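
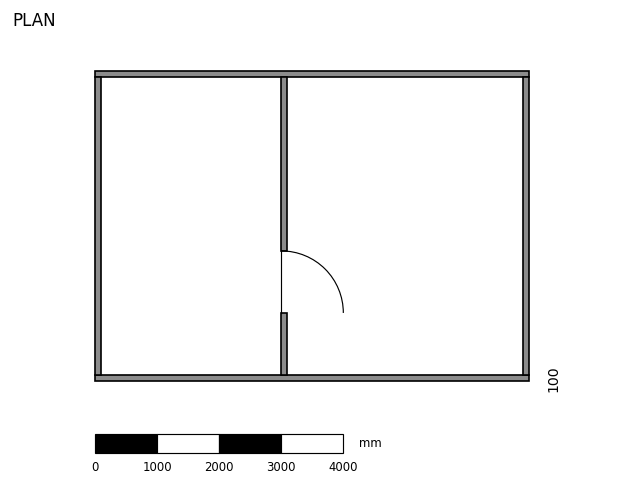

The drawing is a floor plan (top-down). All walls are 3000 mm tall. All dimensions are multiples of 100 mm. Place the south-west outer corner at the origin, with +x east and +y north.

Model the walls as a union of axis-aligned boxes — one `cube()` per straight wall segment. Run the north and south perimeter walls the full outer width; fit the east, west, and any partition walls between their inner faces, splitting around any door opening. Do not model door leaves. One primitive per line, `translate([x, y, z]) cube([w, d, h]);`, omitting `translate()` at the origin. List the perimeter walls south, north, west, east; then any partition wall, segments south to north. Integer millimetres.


cube([7000, 100, 3000]);
translate([0, 4900, 0]) cube([7000, 100, 3000]);
translate([0, 100, 0]) cube([100, 4800, 3000]);
translate([6900, 100, 0]) cube([100, 4800, 3000]);
translate([3000, 100, 0]) cube([100, 1000, 3000]);
translate([3000, 2100, 0]) cube([100, 2800, 3000]);


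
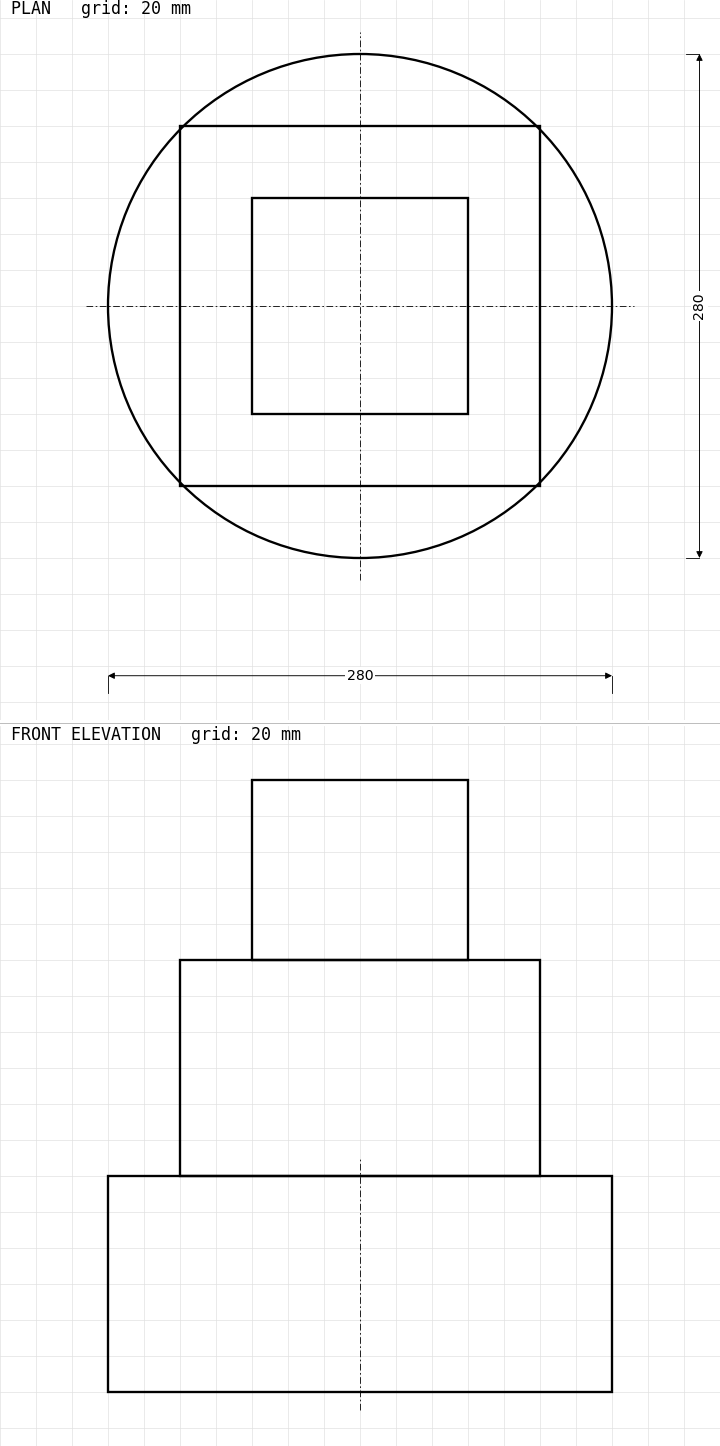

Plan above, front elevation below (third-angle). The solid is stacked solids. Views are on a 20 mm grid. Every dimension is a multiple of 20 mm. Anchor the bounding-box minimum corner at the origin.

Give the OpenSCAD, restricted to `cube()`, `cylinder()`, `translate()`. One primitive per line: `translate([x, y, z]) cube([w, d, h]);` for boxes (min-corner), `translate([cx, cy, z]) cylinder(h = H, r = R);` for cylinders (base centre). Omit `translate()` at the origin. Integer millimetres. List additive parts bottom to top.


translate([140, 140, 0]) cylinder(h = 120, r = 140);
translate([40, 40, 120]) cube([200, 200, 120]);
translate([80, 80, 240]) cube([120, 120, 100]);


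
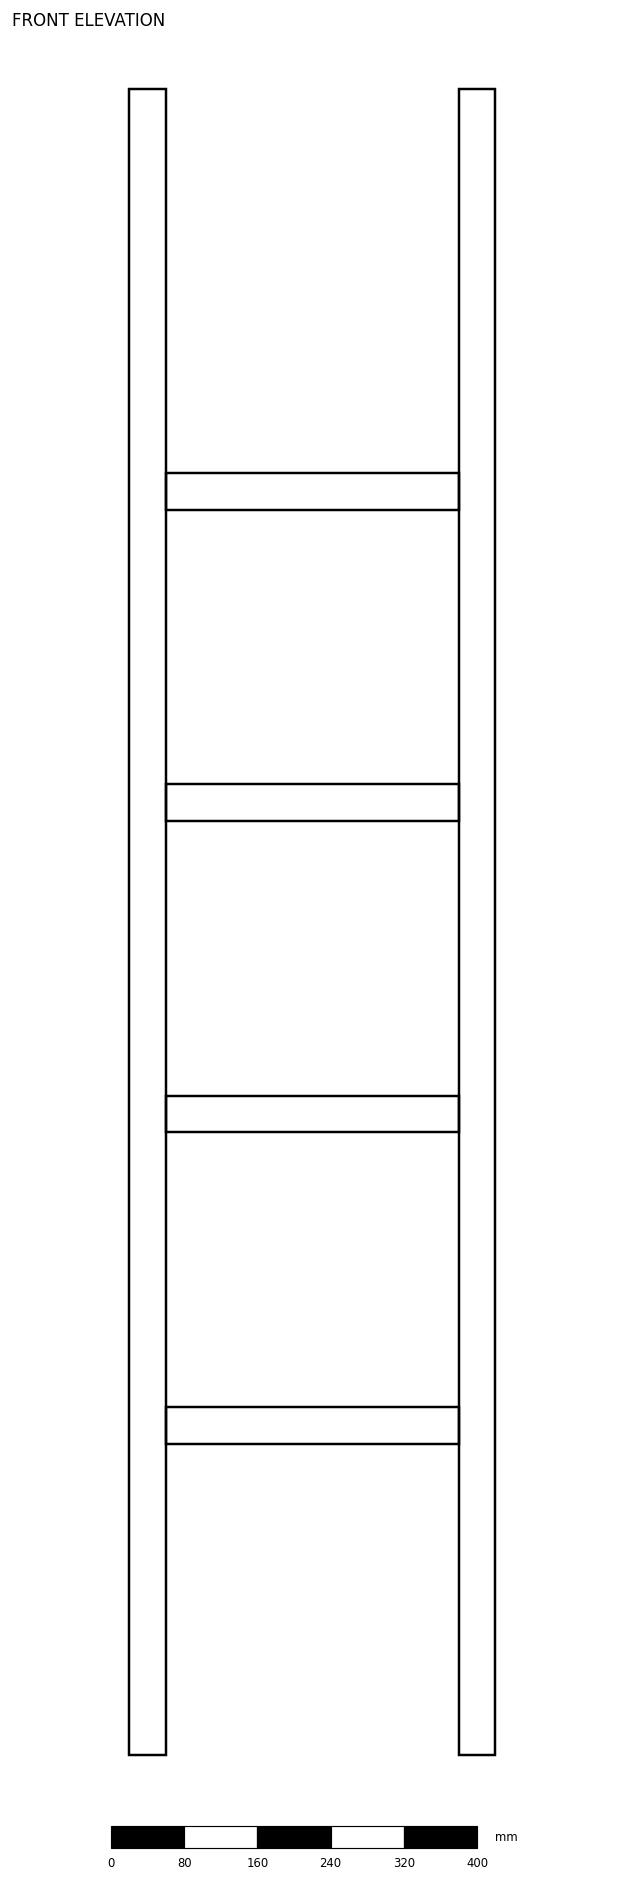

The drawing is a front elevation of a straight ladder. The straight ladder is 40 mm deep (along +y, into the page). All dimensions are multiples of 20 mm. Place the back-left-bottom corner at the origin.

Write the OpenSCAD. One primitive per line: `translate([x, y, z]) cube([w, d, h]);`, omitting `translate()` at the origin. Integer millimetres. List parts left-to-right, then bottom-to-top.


cube([40, 40, 1820]);
translate([40, 0, 340]) cube([320, 40, 40]);
translate([40, 0, 680]) cube([320, 40, 40]);
translate([40, 0, 1020]) cube([320, 40, 40]);
translate([40, 0, 1360]) cube([320, 40, 40]);
translate([360, 0, 0]) cube([40, 40, 1820]);


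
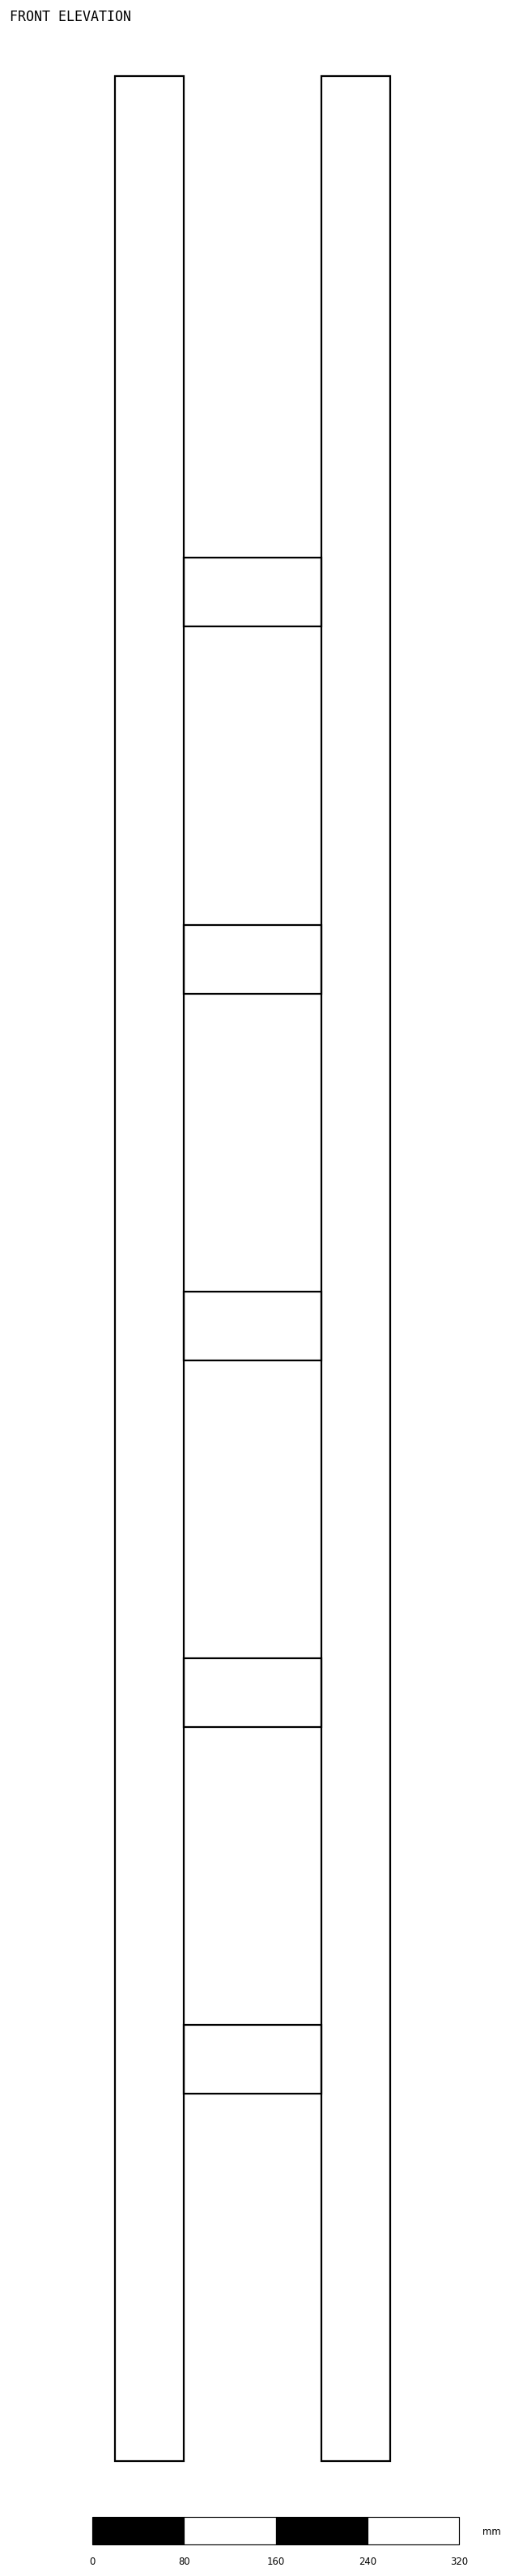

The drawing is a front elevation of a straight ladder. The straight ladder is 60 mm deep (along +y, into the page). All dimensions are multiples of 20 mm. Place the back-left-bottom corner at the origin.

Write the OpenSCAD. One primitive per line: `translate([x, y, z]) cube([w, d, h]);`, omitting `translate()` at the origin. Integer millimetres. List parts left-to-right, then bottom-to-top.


cube([60, 60, 2080]);
translate([60, 0, 320]) cube([120, 60, 60]);
translate([60, 0, 640]) cube([120, 60, 60]);
translate([60, 0, 960]) cube([120, 60, 60]);
translate([60, 0, 1280]) cube([120, 60, 60]);
translate([60, 0, 1600]) cube([120, 60, 60]);
translate([180, 0, 0]) cube([60, 60, 2080]);


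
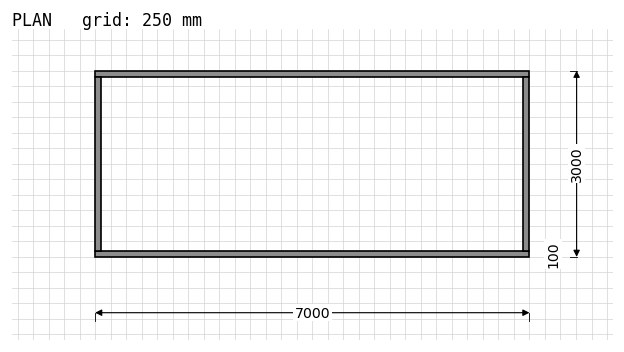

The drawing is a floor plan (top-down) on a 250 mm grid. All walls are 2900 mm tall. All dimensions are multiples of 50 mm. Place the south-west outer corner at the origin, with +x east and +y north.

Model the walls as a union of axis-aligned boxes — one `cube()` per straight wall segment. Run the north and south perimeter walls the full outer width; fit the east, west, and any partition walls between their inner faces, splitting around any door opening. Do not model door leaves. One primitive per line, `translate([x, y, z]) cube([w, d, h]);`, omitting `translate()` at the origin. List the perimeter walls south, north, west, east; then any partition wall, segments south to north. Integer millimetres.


cube([7000, 100, 2900]);
translate([0, 2900, 0]) cube([7000, 100, 2900]);
translate([0, 100, 0]) cube([100, 2800, 2900]);
translate([6900, 100, 0]) cube([100, 2800, 2900]);


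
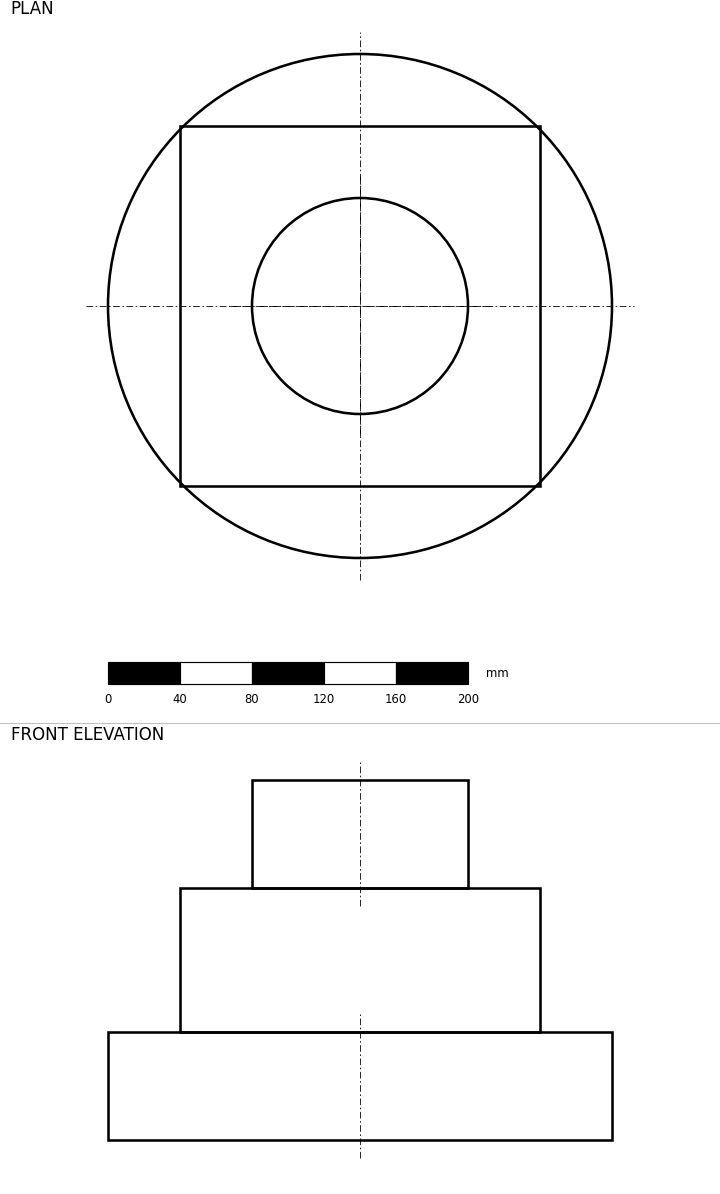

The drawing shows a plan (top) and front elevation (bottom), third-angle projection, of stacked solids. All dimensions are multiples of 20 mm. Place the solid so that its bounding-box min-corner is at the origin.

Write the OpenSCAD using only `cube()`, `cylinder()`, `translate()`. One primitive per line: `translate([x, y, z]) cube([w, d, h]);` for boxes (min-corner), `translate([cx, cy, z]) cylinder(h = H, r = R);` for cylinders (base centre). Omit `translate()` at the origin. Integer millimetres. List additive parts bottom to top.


translate([140, 140, 0]) cylinder(h = 60, r = 140);
translate([40, 40, 60]) cube([200, 200, 80]);
translate([140, 140, 140]) cylinder(h = 60, r = 60);


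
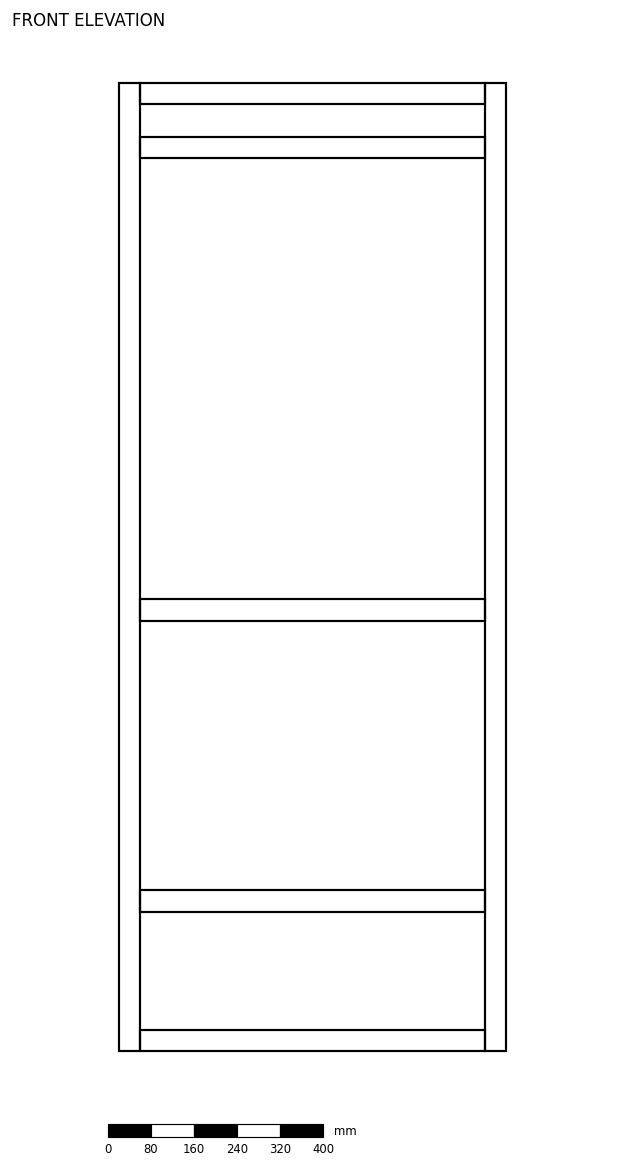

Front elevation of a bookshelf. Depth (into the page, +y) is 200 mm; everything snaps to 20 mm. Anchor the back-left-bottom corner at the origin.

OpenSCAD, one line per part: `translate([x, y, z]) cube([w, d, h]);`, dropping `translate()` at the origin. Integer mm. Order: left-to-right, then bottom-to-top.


cube([40, 200, 1800]);
translate([40, 0, 0]) cube([640, 200, 40]);
translate([40, 0, 260]) cube([640, 200, 40]);
translate([40, 0, 800]) cube([640, 200, 40]);
translate([40, 0, 1660]) cube([640, 200, 40]);
translate([40, 0, 1760]) cube([640, 200, 40]);
translate([680, 0, 0]) cube([40, 200, 1800]);


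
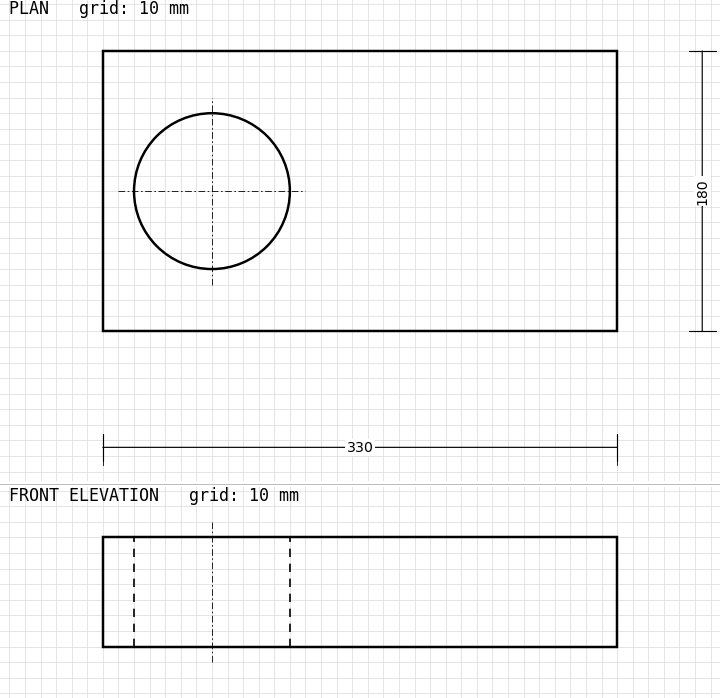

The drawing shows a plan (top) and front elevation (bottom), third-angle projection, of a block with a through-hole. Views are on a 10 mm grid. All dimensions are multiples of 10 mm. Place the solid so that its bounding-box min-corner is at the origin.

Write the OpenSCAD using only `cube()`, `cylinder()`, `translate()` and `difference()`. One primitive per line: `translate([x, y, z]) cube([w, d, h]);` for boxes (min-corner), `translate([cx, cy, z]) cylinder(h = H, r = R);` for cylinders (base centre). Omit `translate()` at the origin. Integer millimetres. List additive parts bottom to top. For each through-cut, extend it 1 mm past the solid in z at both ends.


difference() {
  cube([330, 180, 70]);
  translate([70, 90, -1]) cylinder(h = 72, r = 50);
}


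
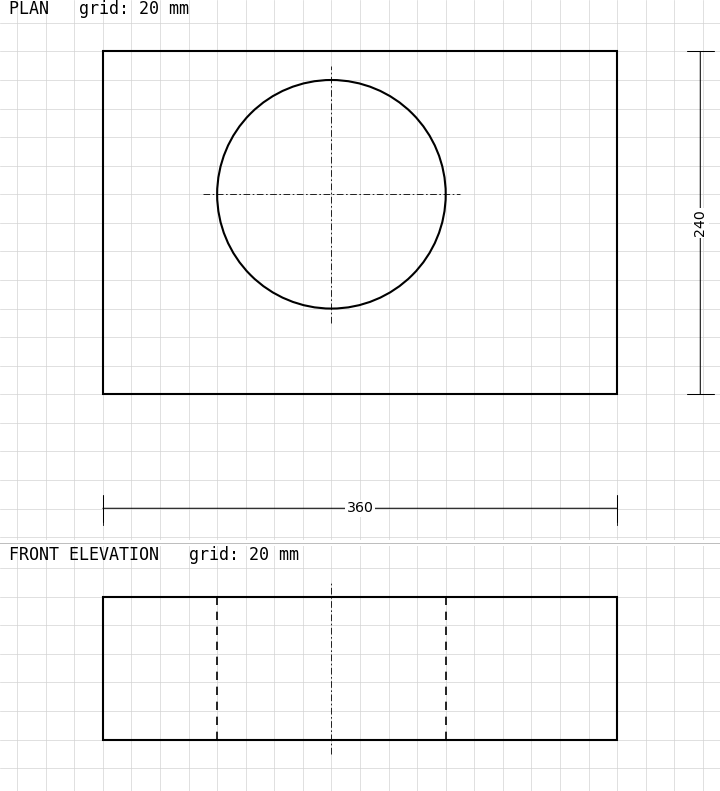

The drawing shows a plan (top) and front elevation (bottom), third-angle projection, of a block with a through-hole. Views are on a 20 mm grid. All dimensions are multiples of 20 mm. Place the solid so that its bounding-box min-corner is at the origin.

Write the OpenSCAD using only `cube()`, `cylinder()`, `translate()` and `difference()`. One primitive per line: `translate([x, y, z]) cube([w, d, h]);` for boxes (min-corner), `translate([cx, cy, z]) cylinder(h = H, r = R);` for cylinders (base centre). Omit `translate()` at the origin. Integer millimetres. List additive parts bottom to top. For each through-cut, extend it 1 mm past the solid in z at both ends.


difference() {
  cube([360, 240, 100]);
  translate([160, 140, -1]) cylinder(h = 102, r = 80);
}


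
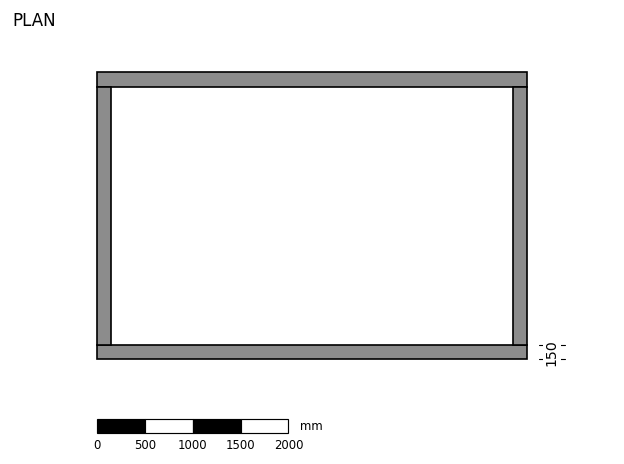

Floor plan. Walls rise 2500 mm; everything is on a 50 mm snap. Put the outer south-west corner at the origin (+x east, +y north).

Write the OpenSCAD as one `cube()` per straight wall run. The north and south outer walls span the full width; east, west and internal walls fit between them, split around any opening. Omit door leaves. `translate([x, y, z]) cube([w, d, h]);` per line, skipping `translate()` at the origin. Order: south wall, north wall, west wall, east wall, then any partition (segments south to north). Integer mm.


cube([4500, 150, 2500]);
translate([0, 2850, 0]) cube([4500, 150, 2500]);
translate([0, 150, 0]) cube([150, 2700, 2500]);
translate([4350, 150, 0]) cube([150, 2700, 2500]);


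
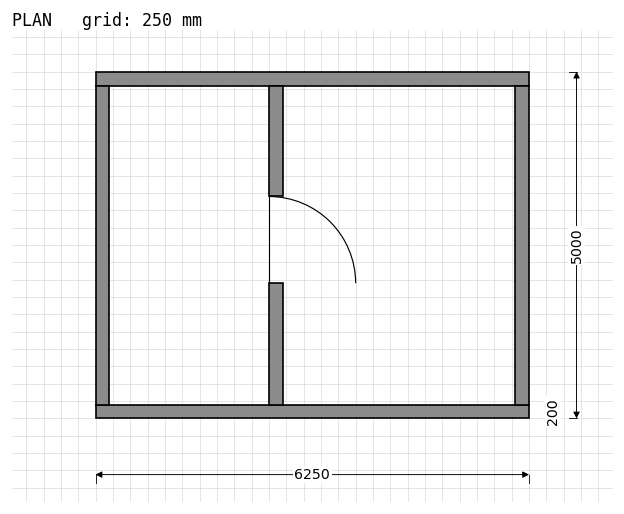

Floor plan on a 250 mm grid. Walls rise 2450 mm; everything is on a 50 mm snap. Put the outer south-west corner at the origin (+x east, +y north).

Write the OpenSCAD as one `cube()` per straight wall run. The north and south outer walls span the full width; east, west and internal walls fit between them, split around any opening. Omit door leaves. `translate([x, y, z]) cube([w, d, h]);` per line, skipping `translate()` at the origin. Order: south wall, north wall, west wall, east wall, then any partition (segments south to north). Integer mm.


cube([6250, 200, 2450]);
translate([0, 4800, 0]) cube([6250, 200, 2450]);
translate([0, 200, 0]) cube([200, 4600, 2450]);
translate([6050, 200, 0]) cube([200, 4600, 2450]);
translate([2500, 200, 0]) cube([200, 1750, 2450]);
translate([2500, 3200, 0]) cube([200, 1600, 2450]);


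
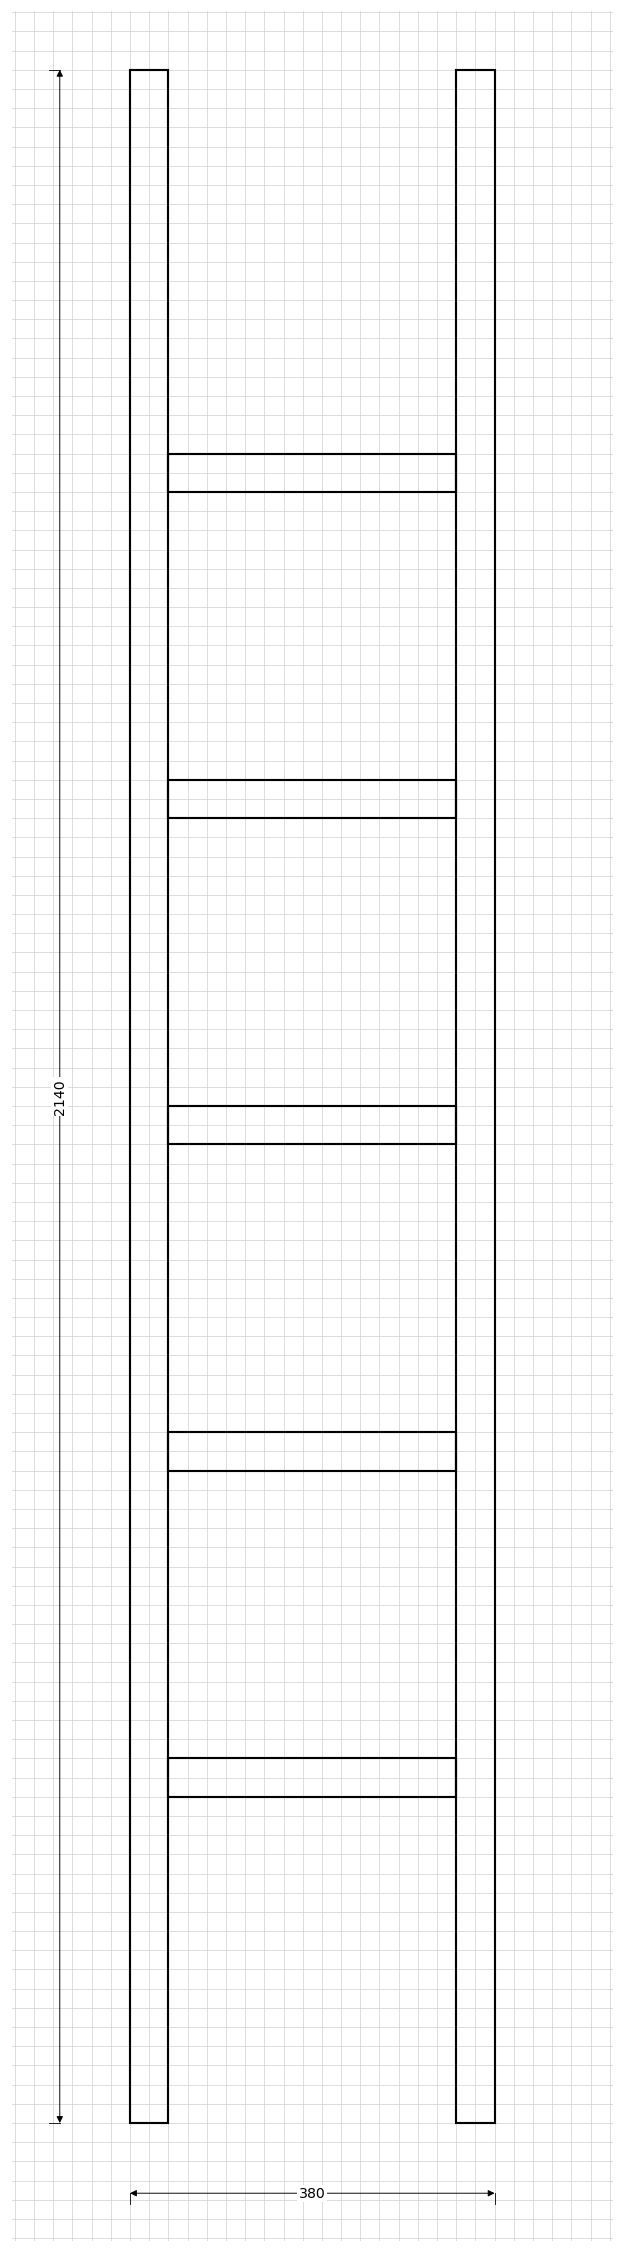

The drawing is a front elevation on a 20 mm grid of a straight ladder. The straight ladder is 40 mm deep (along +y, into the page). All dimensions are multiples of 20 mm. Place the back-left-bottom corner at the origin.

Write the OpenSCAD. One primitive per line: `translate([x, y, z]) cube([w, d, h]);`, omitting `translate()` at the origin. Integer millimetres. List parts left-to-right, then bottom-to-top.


cube([40, 40, 2140]);
translate([40, 0, 340]) cube([300, 40, 40]);
translate([40, 0, 680]) cube([300, 40, 40]);
translate([40, 0, 1020]) cube([300, 40, 40]);
translate([40, 0, 1360]) cube([300, 40, 40]);
translate([40, 0, 1700]) cube([300, 40, 40]);
translate([340, 0, 0]) cube([40, 40, 2140]);


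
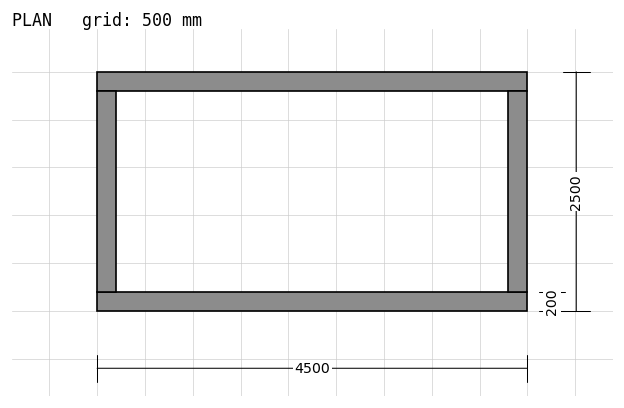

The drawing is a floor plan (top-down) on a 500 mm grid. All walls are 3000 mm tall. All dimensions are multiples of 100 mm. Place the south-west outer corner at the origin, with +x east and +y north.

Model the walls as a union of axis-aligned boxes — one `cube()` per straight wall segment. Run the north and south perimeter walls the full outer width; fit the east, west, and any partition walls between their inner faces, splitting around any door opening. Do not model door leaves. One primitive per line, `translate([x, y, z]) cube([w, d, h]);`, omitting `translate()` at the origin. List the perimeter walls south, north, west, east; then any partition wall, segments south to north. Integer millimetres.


cube([4500, 200, 3000]);
translate([0, 2300, 0]) cube([4500, 200, 3000]);
translate([0, 200, 0]) cube([200, 2100, 3000]);
translate([4300, 200, 0]) cube([200, 2100, 3000]);


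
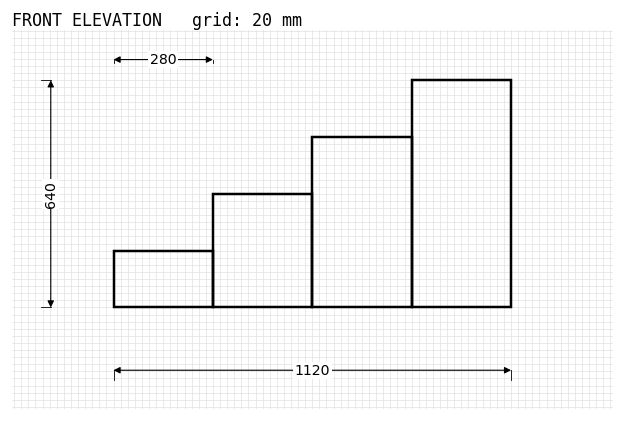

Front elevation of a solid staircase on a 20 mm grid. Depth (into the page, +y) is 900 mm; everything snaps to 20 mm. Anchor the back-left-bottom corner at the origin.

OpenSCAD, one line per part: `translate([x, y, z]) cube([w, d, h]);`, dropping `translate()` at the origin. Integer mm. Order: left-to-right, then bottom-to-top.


cube([280, 900, 160]);
translate([280, 0, 0]) cube([280, 900, 320]);
translate([560, 0, 0]) cube([280, 900, 480]);
translate([840, 0, 0]) cube([280, 900, 640]);


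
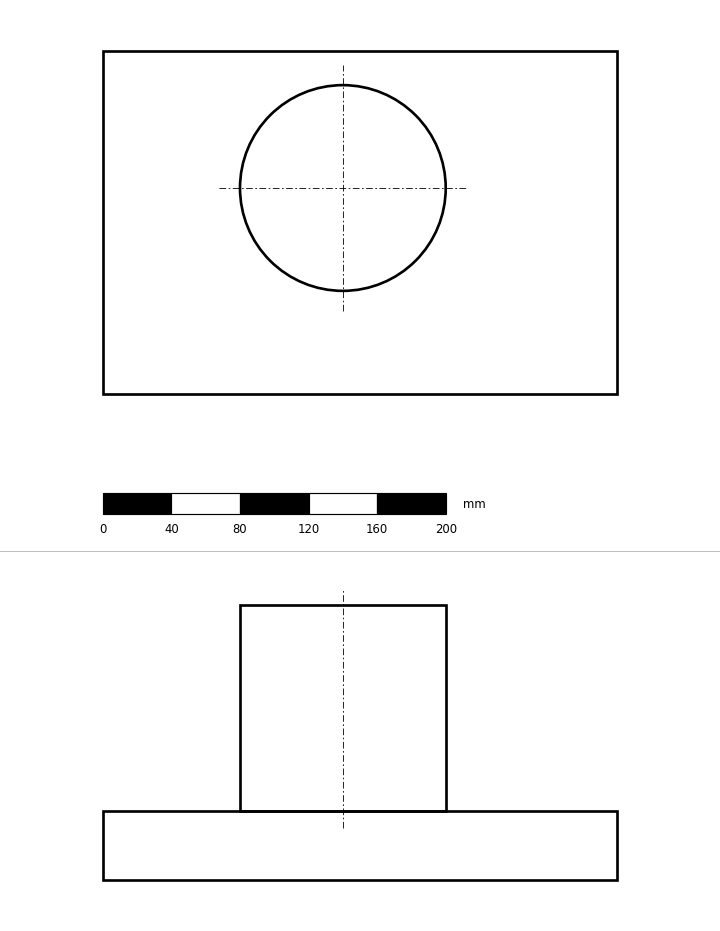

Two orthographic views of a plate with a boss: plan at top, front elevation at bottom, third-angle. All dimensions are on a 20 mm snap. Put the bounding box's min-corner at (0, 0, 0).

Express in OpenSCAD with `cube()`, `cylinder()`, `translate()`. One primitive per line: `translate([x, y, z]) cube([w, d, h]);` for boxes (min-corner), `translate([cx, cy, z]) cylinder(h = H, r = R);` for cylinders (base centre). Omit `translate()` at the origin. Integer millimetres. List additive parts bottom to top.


cube([300, 200, 40]);
translate([140, 120, 40]) cylinder(h = 120, r = 60);


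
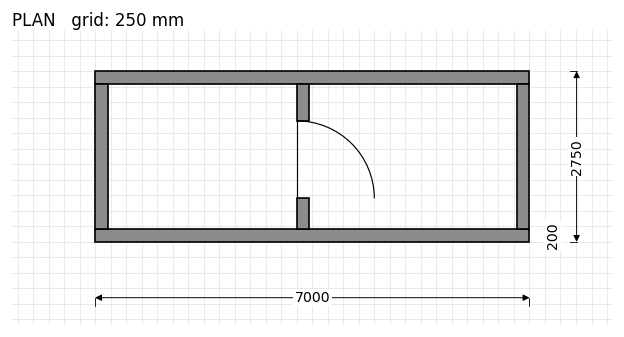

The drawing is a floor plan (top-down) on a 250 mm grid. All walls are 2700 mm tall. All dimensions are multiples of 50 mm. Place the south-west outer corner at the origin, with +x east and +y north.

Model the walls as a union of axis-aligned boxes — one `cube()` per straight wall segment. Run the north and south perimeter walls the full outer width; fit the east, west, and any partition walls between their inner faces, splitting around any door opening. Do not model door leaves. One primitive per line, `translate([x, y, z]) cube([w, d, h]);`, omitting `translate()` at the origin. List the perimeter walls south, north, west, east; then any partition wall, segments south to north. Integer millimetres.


cube([7000, 200, 2700]);
translate([0, 2550, 0]) cube([7000, 200, 2700]);
translate([0, 200, 0]) cube([200, 2350, 2700]);
translate([6800, 200, 0]) cube([200, 2350, 2700]);
translate([3250, 200, 0]) cube([200, 500, 2700]);
translate([3250, 1950, 0]) cube([200, 600, 2700]);


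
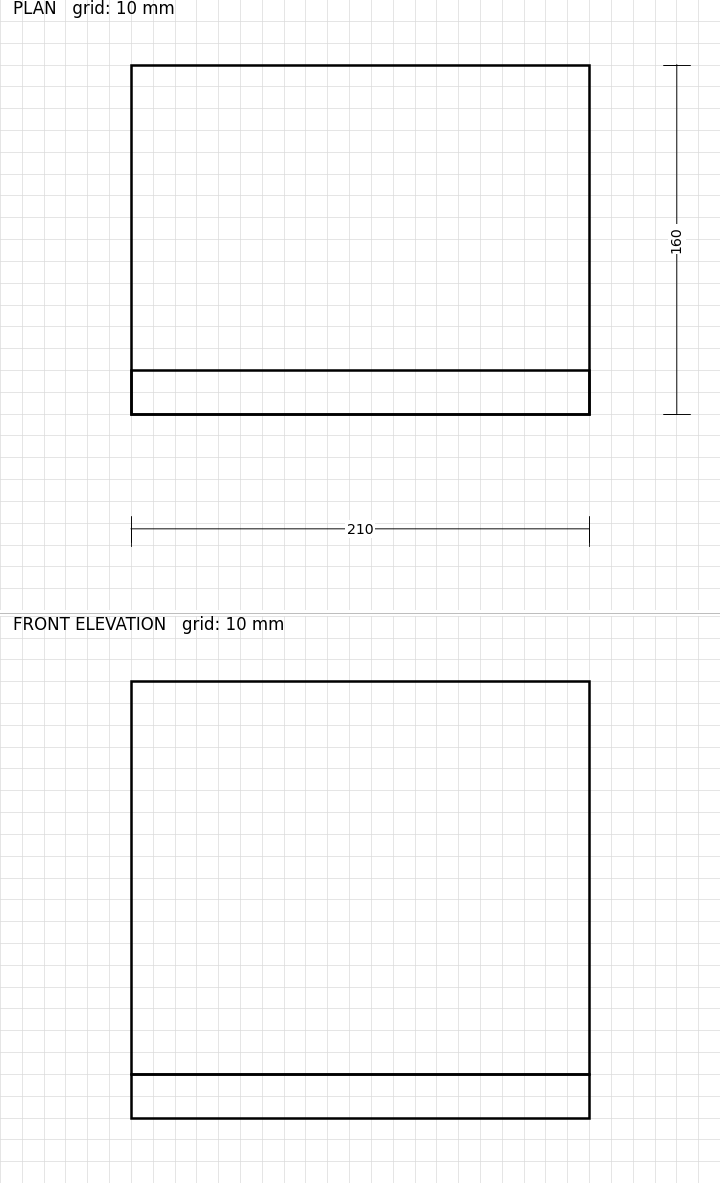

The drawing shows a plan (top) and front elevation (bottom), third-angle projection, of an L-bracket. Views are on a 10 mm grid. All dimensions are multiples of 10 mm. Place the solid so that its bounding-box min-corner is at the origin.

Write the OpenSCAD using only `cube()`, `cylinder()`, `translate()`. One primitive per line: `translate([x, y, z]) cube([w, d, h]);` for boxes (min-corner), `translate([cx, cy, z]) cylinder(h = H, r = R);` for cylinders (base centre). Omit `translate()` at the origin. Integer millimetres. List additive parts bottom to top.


cube([210, 160, 20]);
translate([0, 0, 20]) cube([210, 20, 180]);


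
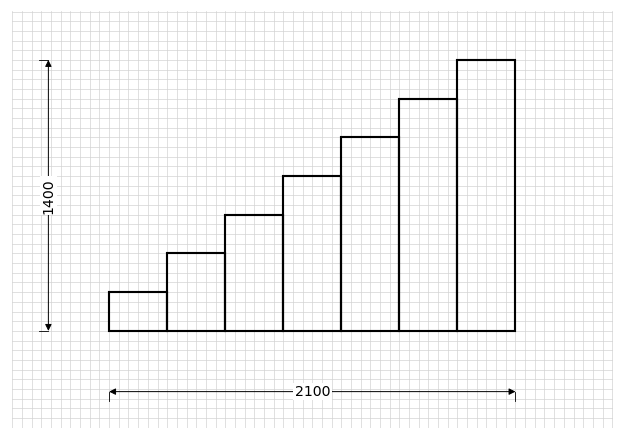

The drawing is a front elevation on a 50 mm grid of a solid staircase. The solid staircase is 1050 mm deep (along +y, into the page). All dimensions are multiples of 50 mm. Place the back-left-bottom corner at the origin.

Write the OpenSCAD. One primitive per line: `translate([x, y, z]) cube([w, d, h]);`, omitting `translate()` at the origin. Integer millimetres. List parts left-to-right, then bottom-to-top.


cube([300, 1050, 200]);
translate([300, 0, 0]) cube([300, 1050, 400]);
translate([600, 0, 0]) cube([300, 1050, 600]);
translate([900, 0, 0]) cube([300, 1050, 800]);
translate([1200, 0, 0]) cube([300, 1050, 1000]);
translate([1500, 0, 0]) cube([300, 1050, 1200]);
translate([1800, 0, 0]) cube([300, 1050, 1400]);


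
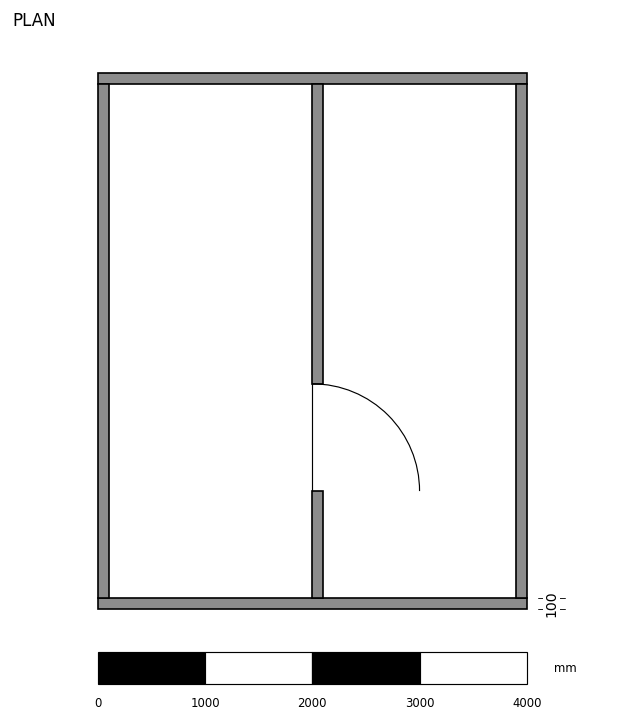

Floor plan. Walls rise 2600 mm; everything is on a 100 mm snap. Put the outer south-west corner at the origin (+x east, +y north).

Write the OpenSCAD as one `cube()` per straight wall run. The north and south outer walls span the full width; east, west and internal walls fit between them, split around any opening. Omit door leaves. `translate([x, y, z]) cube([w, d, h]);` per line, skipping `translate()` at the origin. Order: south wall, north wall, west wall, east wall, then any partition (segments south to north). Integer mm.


cube([4000, 100, 2600]);
translate([0, 4900, 0]) cube([4000, 100, 2600]);
translate([0, 100, 0]) cube([100, 4800, 2600]);
translate([3900, 100, 0]) cube([100, 4800, 2600]);
translate([2000, 100, 0]) cube([100, 1000, 2600]);
translate([2000, 2100, 0]) cube([100, 2800, 2600]);


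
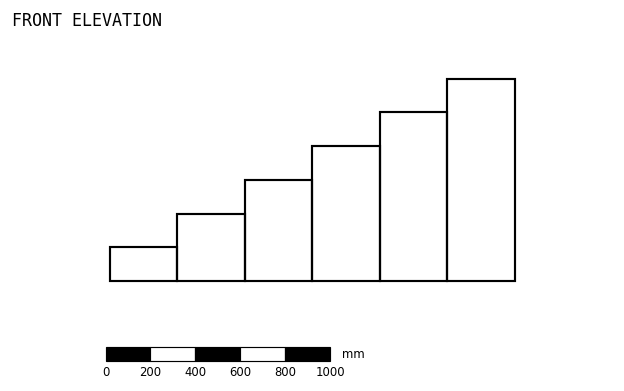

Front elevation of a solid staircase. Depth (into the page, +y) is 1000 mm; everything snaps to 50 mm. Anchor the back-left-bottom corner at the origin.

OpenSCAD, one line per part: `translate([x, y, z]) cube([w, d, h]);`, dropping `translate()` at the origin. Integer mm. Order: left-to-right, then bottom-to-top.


cube([300, 1000, 150]);
translate([300, 0, 0]) cube([300, 1000, 300]);
translate([600, 0, 0]) cube([300, 1000, 450]);
translate([900, 0, 0]) cube([300, 1000, 600]);
translate([1200, 0, 0]) cube([300, 1000, 750]);
translate([1500, 0, 0]) cube([300, 1000, 900]);


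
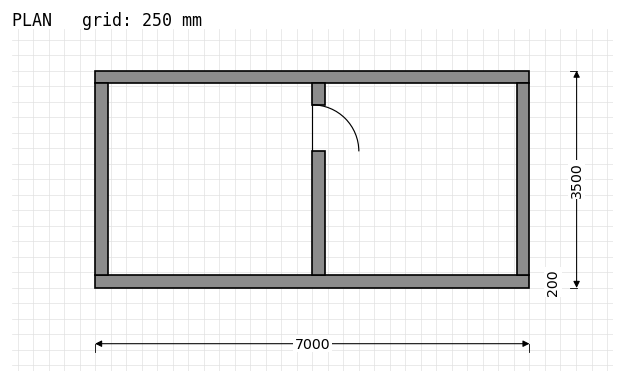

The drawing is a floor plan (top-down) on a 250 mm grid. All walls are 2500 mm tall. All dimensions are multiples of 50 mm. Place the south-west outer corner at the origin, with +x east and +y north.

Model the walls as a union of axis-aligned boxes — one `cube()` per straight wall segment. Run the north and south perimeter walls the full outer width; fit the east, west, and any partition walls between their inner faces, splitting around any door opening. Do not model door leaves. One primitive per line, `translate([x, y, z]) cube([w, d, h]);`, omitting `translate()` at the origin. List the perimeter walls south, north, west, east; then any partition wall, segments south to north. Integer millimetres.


cube([7000, 200, 2500]);
translate([0, 3300, 0]) cube([7000, 200, 2500]);
translate([0, 200, 0]) cube([200, 3100, 2500]);
translate([6800, 200, 0]) cube([200, 3100, 2500]);
translate([3500, 200, 0]) cube([200, 2000, 2500]);
translate([3500, 2950, 0]) cube([200, 350, 2500]);


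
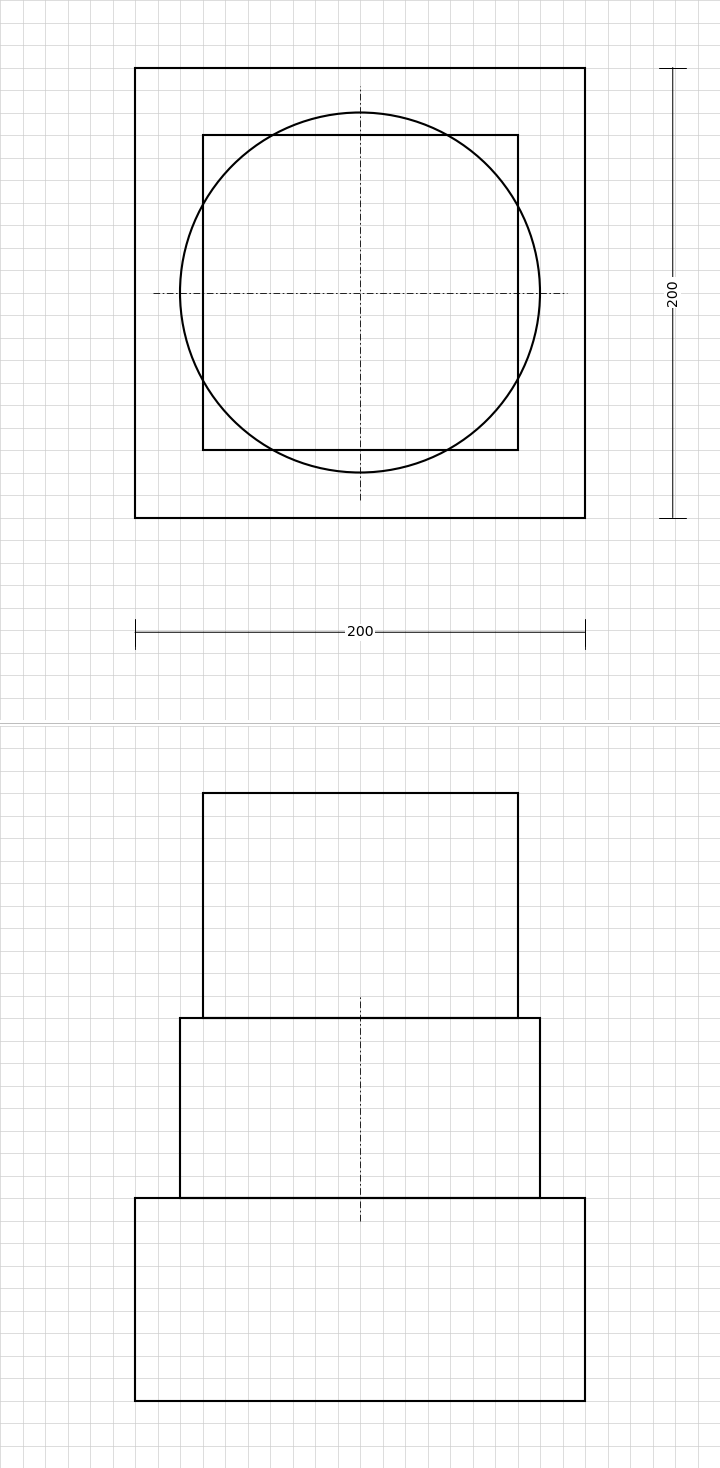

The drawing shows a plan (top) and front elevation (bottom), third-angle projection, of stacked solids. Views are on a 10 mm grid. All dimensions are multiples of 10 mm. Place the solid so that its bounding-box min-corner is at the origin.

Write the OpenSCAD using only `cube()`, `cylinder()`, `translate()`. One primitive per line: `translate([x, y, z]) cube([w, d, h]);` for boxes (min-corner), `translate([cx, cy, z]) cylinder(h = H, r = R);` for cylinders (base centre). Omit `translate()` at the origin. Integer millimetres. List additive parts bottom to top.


cube([200, 200, 90]);
translate([100, 100, 90]) cylinder(h = 80, r = 80);
translate([30, 30, 170]) cube([140, 140, 100]);


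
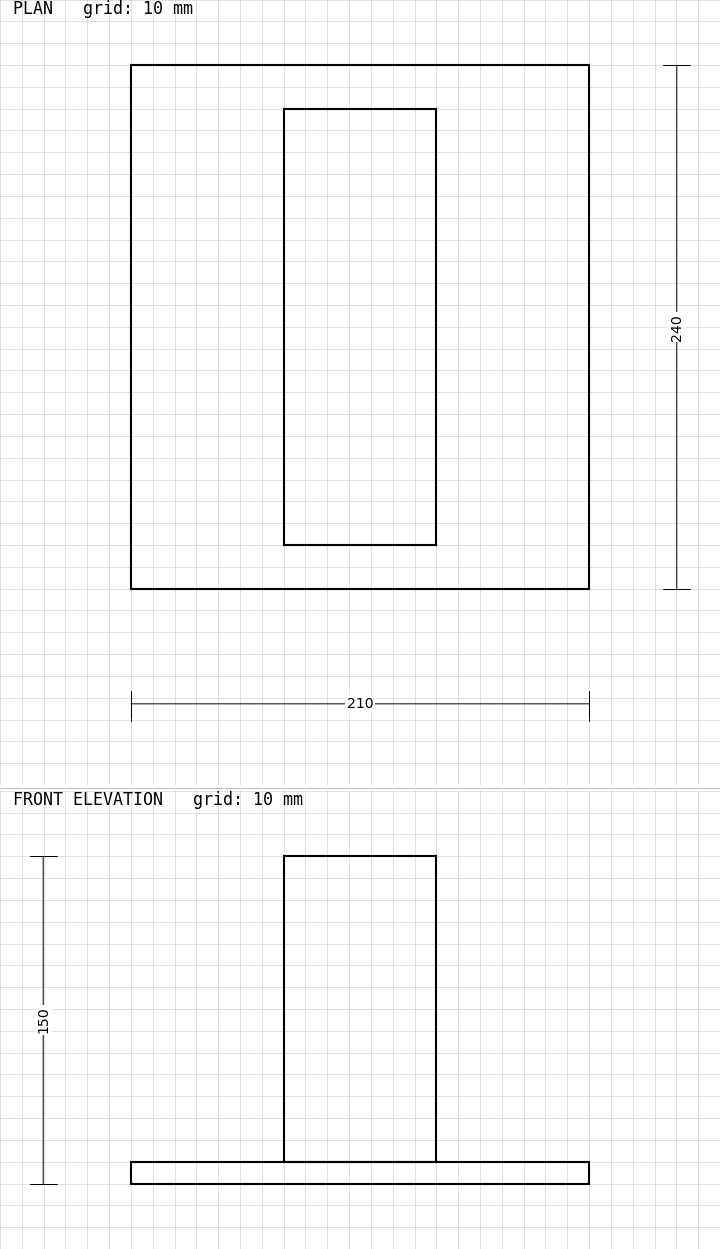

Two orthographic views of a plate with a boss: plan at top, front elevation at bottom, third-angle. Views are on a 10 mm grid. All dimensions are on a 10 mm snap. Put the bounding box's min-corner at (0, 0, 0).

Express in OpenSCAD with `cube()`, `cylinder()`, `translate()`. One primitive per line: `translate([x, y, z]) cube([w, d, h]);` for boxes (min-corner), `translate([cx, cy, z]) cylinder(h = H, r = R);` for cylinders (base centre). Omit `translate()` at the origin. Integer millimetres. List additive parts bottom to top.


cube([210, 240, 10]);
translate([70, 20, 10]) cube([70, 200, 140]);


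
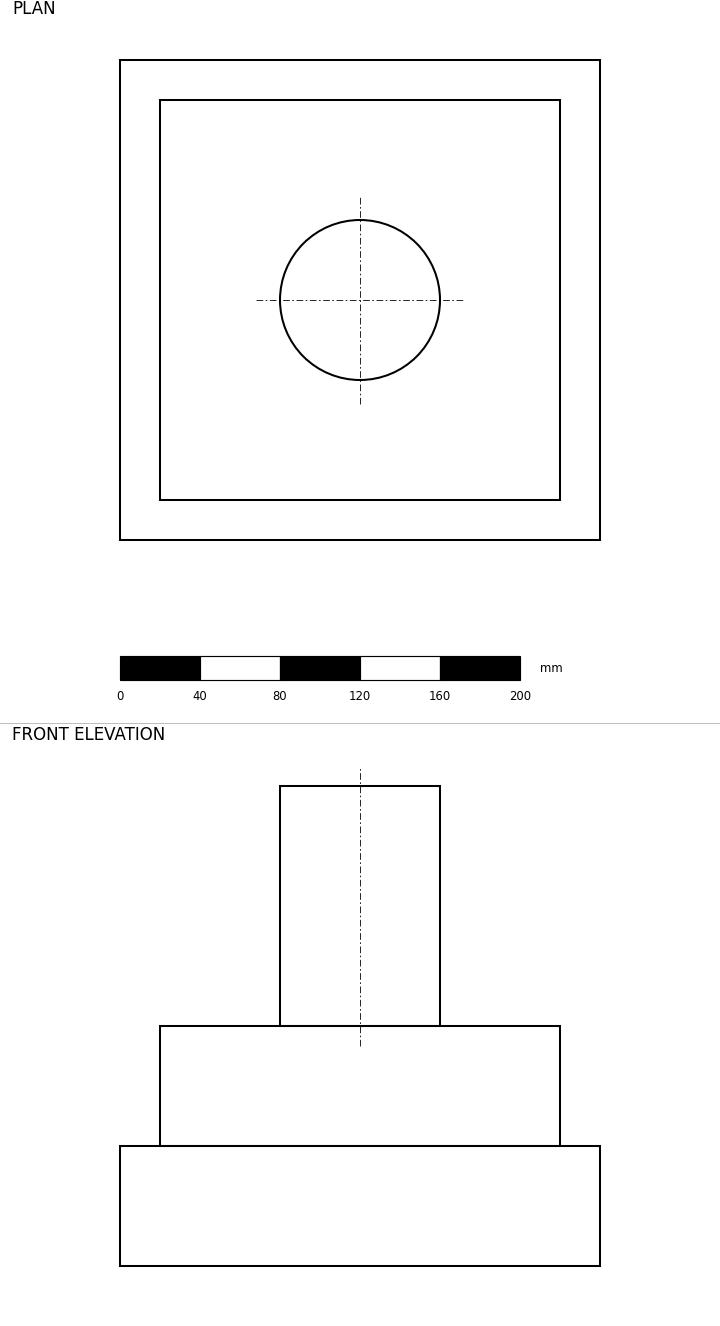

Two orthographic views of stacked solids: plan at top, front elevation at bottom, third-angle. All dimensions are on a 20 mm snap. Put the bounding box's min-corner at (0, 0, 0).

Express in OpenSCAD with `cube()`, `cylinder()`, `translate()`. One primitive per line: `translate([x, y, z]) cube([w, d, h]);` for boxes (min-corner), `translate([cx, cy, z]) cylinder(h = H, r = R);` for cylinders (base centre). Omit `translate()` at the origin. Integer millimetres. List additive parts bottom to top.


cube([240, 240, 60]);
translate([20, 20, 60]) cube([200, 200, 60]);
translate([120, 120, 120]) cylinder(h = 120, r = 40);


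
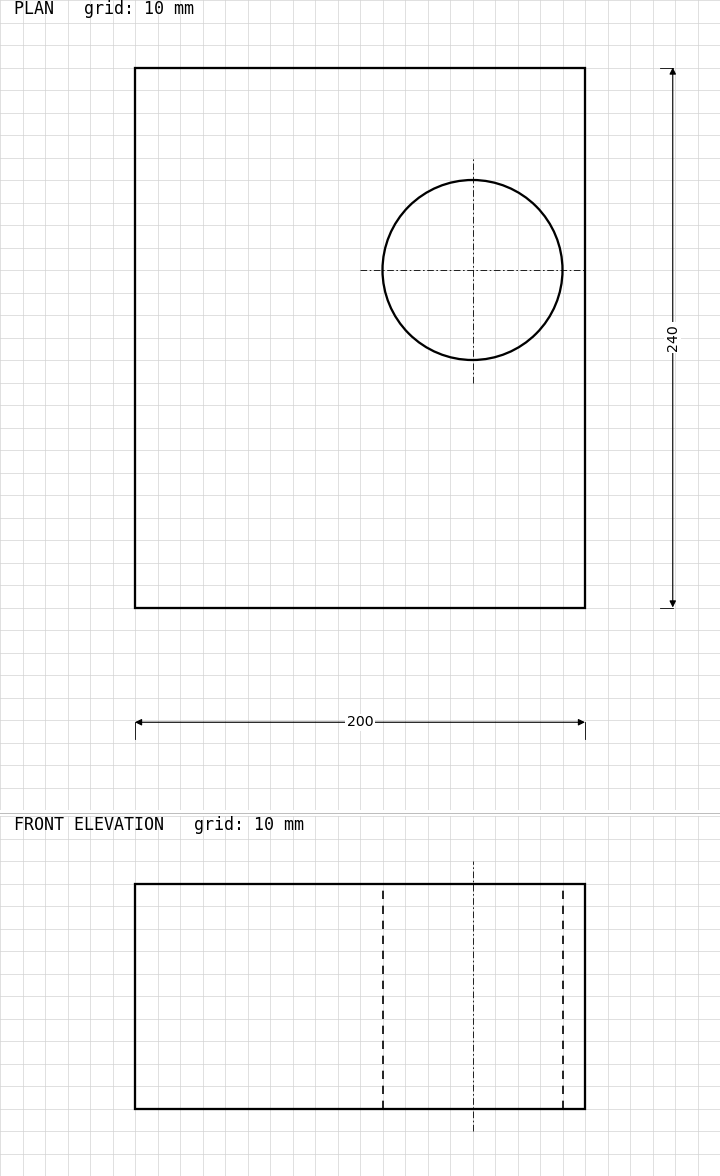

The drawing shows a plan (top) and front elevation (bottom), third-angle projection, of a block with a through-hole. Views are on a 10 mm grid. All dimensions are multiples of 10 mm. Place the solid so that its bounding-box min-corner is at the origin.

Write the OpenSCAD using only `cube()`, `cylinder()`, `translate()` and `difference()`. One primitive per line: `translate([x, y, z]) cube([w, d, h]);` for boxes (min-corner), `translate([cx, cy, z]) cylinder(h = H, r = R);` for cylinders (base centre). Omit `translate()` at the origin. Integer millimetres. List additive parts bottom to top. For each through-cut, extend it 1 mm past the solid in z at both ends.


difference() {
  cube([200, 240, 100]);
  translate([150, 150, -1]) cylinder(h = 102, r = 40);
}


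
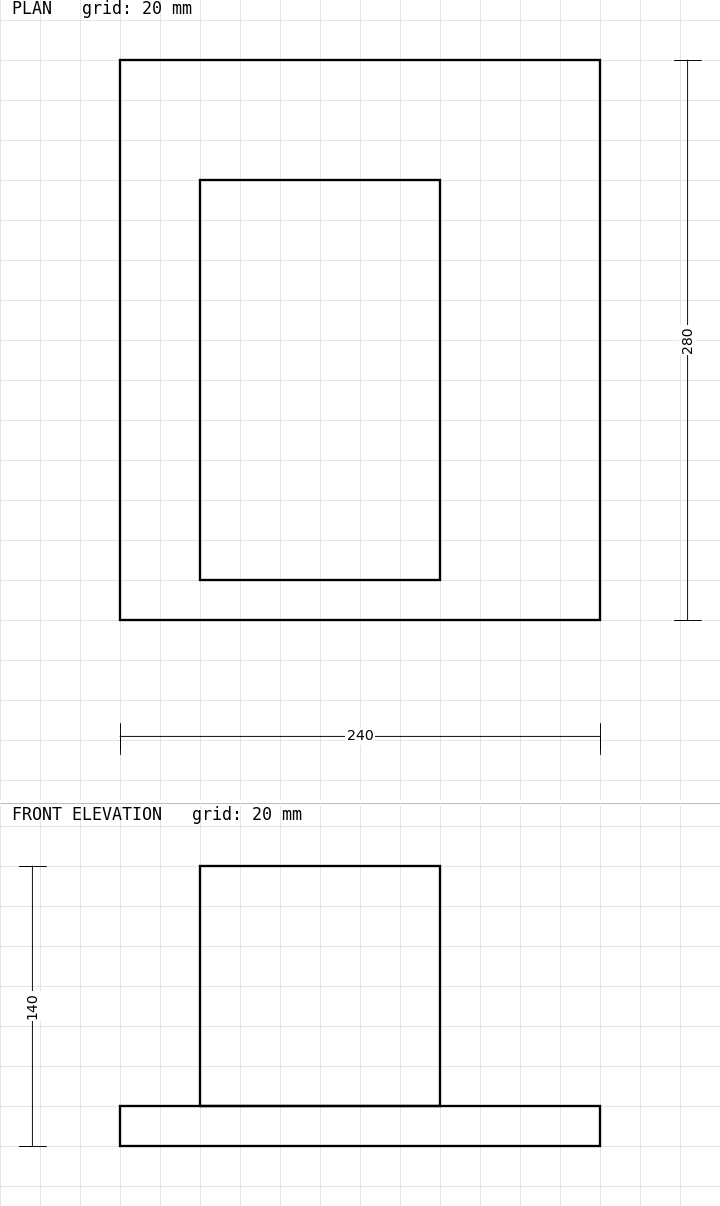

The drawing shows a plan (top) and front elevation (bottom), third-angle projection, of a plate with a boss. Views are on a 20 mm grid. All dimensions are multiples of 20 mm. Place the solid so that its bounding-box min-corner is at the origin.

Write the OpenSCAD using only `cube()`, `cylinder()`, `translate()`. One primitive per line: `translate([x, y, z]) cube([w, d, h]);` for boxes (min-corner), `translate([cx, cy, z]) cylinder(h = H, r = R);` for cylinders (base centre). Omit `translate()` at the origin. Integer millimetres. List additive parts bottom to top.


cube([240, 280, 20]);
translate([40, 20, 20]) cube([120, 200, 120]);


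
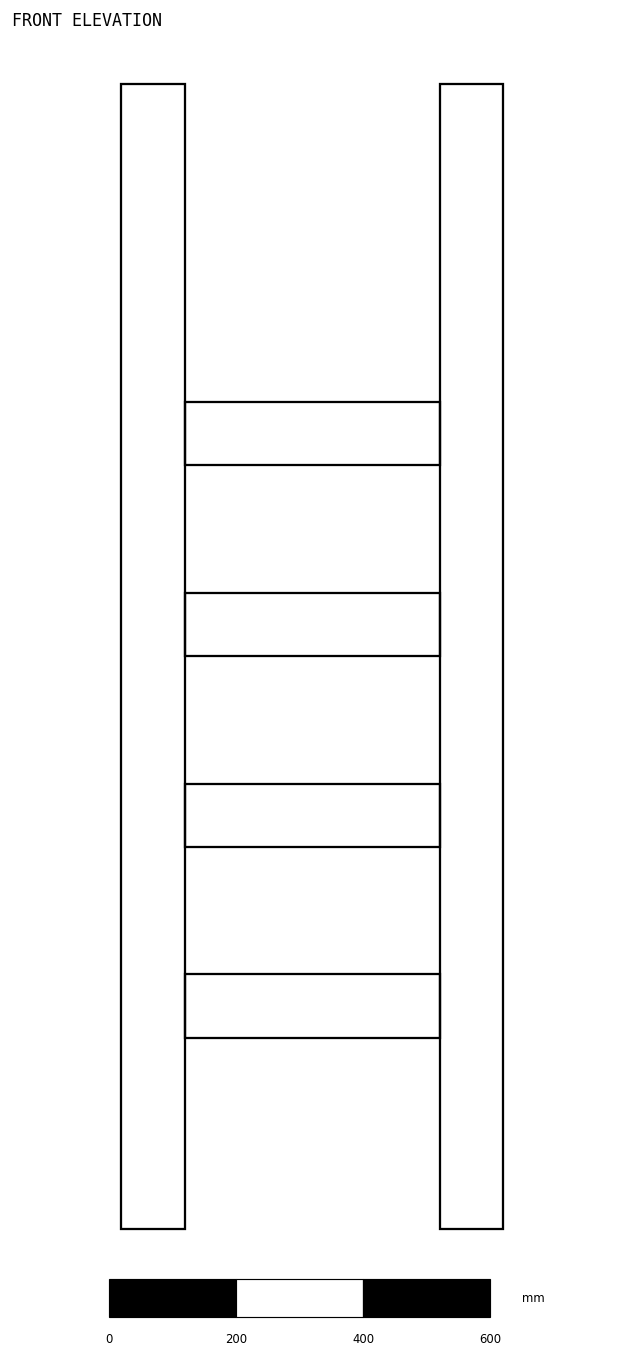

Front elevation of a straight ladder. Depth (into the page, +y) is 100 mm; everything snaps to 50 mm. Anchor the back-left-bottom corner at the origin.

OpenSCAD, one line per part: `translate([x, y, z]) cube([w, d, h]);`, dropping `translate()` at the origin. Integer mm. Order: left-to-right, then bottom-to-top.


cube([100, 100, 1800]);
translate([100, 0, 300]) cube([400, 100, 100]);
translate([100, 0, 600]) cube([400, 100, 100]);
translate([100, 0, 900]) cube([400, 100, 100]);
translate([100, 0, 1200]) cube([400, 100, 100]);
translate([500, 0, 0]) cube([100, 100, 1800]);


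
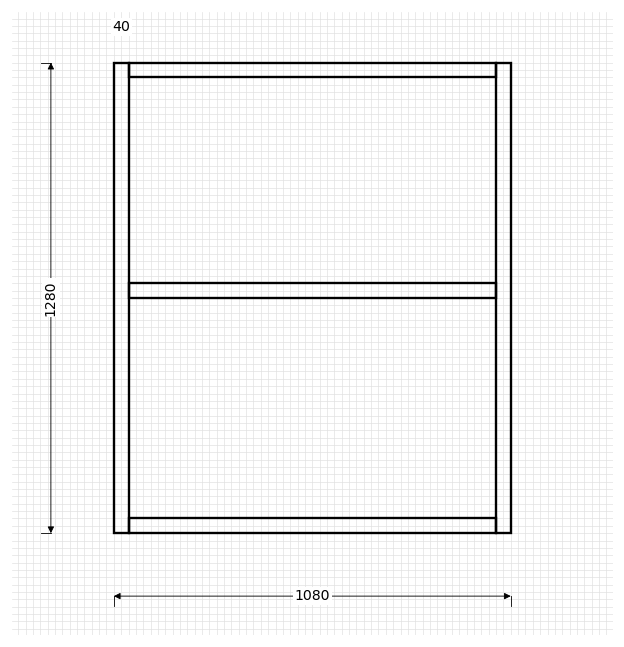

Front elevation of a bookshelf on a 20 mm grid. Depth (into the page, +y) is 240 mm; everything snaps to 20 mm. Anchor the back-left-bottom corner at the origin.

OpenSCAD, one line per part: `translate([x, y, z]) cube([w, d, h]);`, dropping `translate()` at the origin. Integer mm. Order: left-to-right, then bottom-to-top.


cube([40, 240, 1280]);
translate([40, 0, 0]) cube([1000, 240, 40]);
translate([40, 0, 640]) cube([1000, 240, 40]);
translate([40, 0, 1240]) cube([1000, 240, 40]);
translate([1040, 0, 0]) cube([40, 240, 1280]);


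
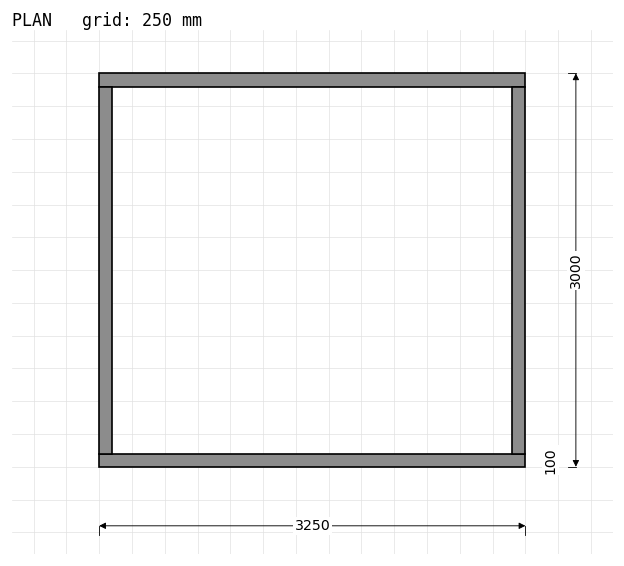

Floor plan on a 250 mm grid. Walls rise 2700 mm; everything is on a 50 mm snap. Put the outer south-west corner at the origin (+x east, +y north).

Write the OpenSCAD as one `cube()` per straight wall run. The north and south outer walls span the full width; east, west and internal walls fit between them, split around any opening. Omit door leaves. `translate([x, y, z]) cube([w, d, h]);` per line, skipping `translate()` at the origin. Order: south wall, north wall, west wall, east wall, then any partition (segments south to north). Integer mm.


cube([3250, 100, 2700]);
translate([0, 2900, 0]) cube([3250, 100, 2700]);
translate([0, 100, 0]) cube([100, 2800, 2700]);
translate([3150, 100, 0]) cube([100, 2800, 2700]);


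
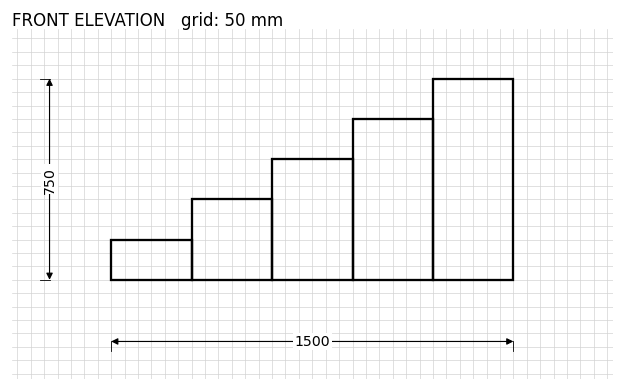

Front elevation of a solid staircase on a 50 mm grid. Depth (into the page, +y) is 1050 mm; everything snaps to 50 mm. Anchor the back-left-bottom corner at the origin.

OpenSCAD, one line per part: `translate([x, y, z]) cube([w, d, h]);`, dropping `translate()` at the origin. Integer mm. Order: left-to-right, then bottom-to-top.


cube([300, 1050, 150]);
translate([300, 0, 0]) cube([300, 1050, 300]);
translate([600, 0, 0]) cube([300, 1050, 450]);
translate([900, 0, 0]) cube([300, 1050, 600]);
translate([1200, 0, 0]) cube([300, 1050, 750]);


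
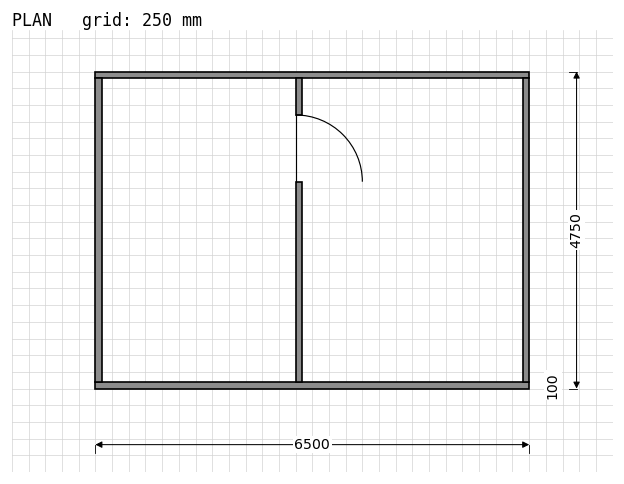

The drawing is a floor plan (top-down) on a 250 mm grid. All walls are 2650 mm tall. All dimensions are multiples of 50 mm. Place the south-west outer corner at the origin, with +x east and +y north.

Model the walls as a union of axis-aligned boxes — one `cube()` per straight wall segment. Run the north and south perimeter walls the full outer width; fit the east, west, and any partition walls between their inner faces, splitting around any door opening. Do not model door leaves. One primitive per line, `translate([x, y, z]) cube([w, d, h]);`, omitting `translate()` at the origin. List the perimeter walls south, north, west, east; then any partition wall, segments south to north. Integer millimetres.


cube([6500, 100, 2650]);
translate([0, 4650, 0]) cube([6500, 100, 2650]);
translate([0, 100, 0]) cube([100, 4550, 2650]);
translate([6400, 100, 0]) cube([100, 4550, 2650]);
translate([3000, 100, 0]) cube([100, 3000, 2650]);
translate([3000, 4100, 0]) cube([100, 550, 2650]);


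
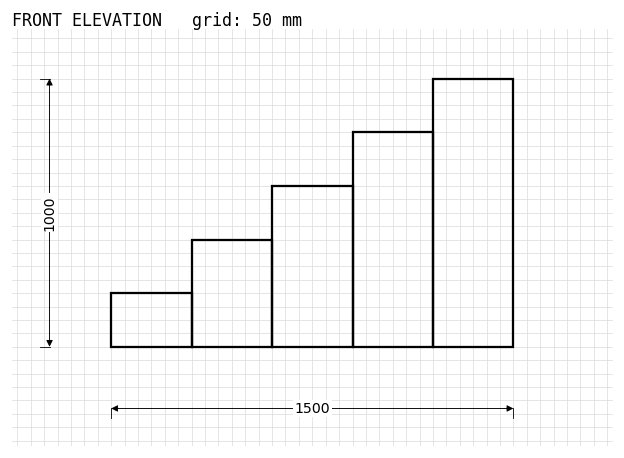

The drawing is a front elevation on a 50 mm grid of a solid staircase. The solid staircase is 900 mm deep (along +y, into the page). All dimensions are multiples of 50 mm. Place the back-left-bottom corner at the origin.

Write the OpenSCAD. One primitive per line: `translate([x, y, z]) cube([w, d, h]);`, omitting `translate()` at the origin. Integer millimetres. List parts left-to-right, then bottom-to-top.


cube([300, 900, 200]);
translate([300, 0, 0]) cube([300, 900, 400]);
translate([600, 0, 0]) cube([300, 900, 600]);
translate([900, 0, 0]) cube([300, 900, 800]);
translate([1200, 0, 0]) cube([300, 900, 1000]);


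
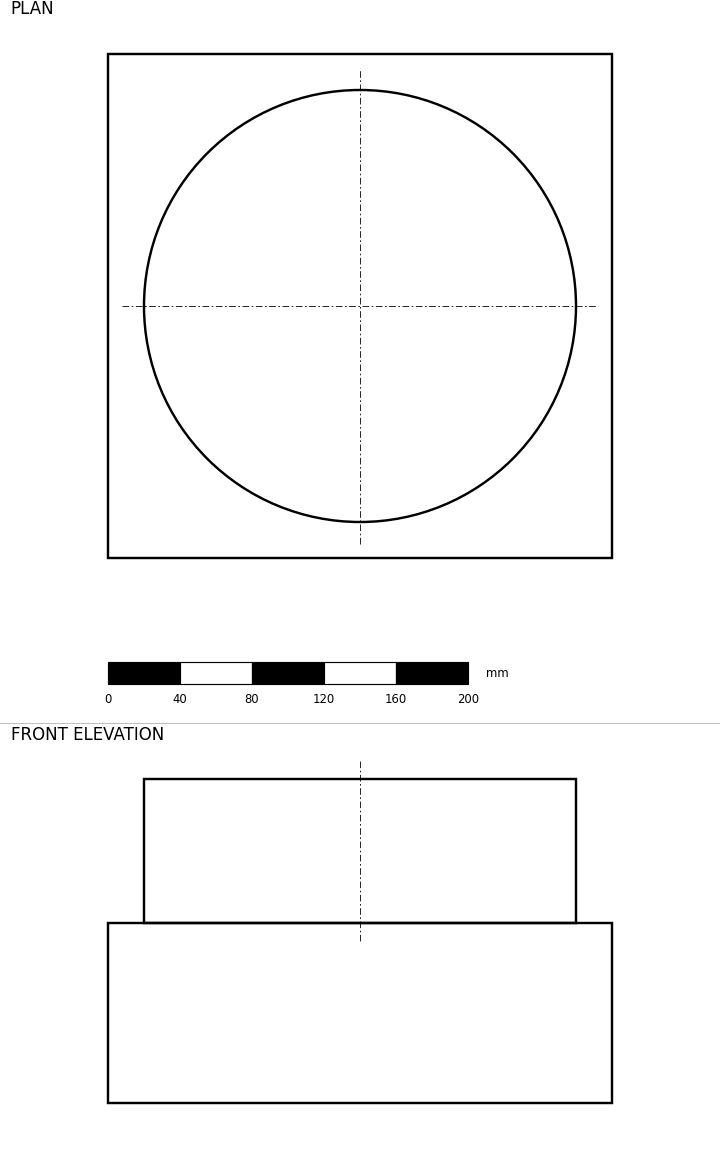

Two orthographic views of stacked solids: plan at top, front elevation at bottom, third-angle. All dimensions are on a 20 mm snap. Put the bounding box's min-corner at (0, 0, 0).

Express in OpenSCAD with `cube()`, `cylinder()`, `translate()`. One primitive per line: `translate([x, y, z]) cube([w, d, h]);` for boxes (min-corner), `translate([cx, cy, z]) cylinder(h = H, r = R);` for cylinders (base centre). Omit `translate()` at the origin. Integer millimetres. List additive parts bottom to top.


cube([280, 280, 100]);
translate([140, 140, 100]) cylinder(h = 80, r = 120);


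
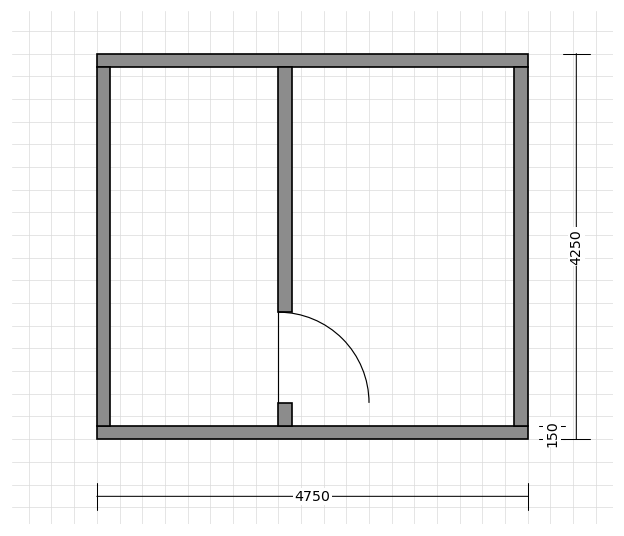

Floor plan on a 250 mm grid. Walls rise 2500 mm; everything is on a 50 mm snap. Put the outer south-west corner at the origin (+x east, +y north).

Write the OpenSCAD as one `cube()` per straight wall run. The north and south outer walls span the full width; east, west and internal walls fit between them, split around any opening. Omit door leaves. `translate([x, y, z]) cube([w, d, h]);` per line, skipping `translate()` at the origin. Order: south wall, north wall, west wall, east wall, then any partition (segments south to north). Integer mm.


cube([4750, 150, 2500]);
translate([0, 4100, 0]) cube([4750, 150, 2500]);
translate([0, 150, 0]) cube([150, 3950, 2500]);
translate([4600, 150, 0]) cube([150, 3950, 2500]);
translate([2000, 150, 0]) cube([150, 250, 2500]);
translate([2000, 1400, 0]) cube([150, 2700, 2500]);


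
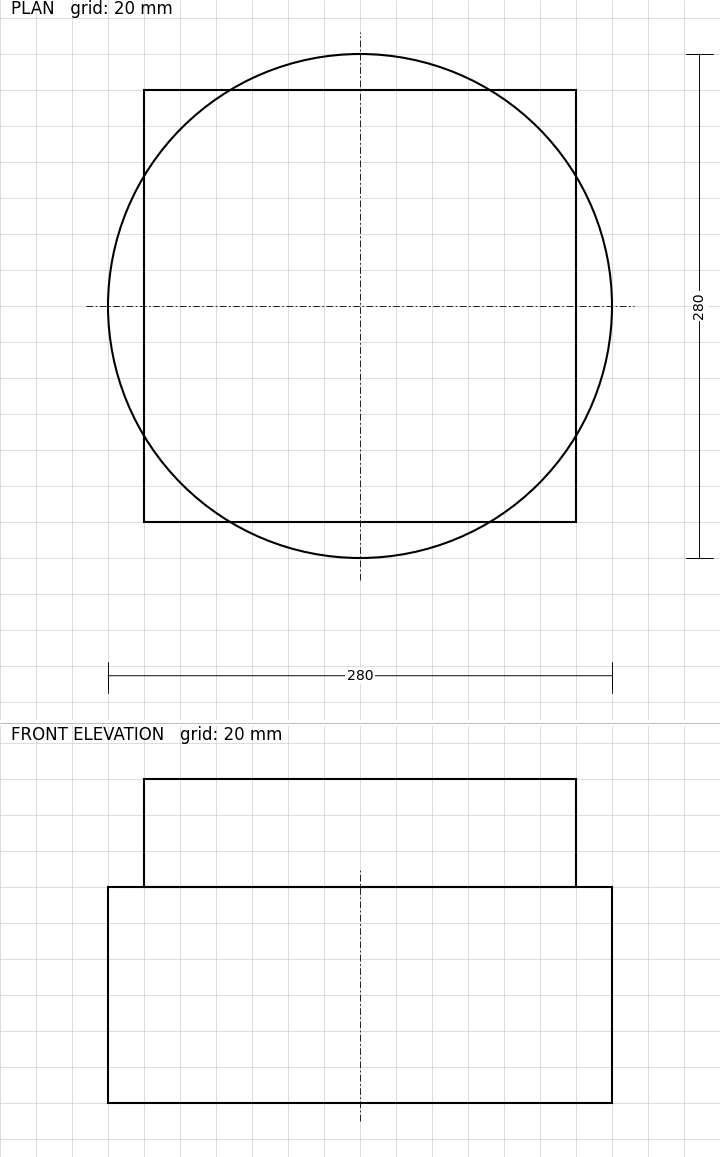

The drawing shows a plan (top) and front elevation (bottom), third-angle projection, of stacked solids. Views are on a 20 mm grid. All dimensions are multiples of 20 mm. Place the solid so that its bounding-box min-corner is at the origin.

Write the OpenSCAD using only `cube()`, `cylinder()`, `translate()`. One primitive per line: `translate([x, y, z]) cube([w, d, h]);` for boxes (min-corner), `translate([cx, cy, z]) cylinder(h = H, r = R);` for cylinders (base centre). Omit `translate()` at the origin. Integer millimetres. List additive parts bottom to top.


translate([140, 140, 0]) cylinder(h = 120, r = 140);
translate([20, 20, 120]) cube([240, 240, 60]);


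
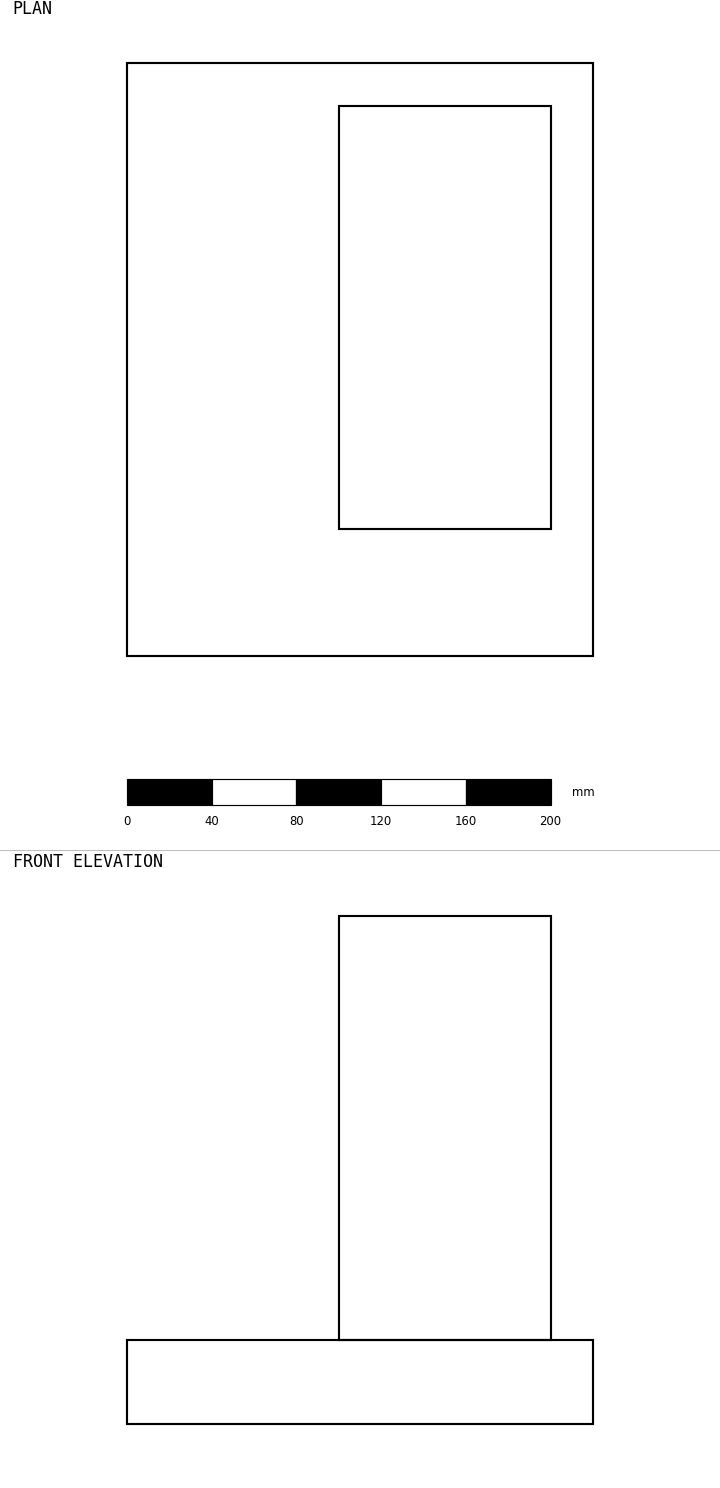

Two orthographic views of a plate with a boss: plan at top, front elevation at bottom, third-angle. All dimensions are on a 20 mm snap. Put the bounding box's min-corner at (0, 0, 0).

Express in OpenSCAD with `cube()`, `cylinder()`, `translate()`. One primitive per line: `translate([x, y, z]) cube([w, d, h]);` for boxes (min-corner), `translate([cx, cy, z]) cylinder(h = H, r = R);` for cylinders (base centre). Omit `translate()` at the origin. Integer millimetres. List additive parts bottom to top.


cube([220, 280, 40]);
translate([100, 60, 40]) cube([100, 200, 200]);
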